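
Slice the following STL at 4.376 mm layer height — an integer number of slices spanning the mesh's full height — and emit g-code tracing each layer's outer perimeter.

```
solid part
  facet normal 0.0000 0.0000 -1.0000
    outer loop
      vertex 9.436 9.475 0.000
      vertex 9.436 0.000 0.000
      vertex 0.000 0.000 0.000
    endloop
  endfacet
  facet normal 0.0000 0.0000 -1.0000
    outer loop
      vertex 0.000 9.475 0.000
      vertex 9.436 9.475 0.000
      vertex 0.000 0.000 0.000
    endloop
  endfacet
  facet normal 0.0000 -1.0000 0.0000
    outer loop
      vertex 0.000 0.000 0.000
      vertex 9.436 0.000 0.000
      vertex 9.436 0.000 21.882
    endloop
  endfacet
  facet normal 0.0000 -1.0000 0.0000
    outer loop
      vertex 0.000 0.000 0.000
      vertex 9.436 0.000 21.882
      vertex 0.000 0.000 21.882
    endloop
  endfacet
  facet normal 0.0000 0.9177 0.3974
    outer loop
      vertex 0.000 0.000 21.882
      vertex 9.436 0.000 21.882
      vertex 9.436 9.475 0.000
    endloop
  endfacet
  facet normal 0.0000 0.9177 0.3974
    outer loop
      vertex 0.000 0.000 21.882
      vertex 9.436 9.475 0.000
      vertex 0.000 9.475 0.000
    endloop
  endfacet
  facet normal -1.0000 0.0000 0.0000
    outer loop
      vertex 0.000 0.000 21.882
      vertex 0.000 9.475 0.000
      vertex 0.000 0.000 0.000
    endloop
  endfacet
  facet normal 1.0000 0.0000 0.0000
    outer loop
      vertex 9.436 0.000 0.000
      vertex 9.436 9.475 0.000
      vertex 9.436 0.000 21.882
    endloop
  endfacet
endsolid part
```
; perimeter-only toolpath
G21 ; units = mm
G90 ; absolute positioning
G28 ; home
; layer 1
G0 Z4.376
G0 X0.000 Y0.000
G1 X9.436 Y0.000
G1 X9.436 Y7.580
G1 X0.000 Y7.580
G1 X0.000 Y0.000
; layer 2
G0 Z8.753
G0 X0.000 Y0.000
G1 X9.436 Y0.000
G1 X9.436 Y5.685
G1 X0.000 Y5.685
G1 X0.000 Y0.000
; layer 3
G0 Z13.129
G0 X0.000 Y0.000
G1 X9.436 Y0.000
G1 X9.436 Y3.790
G1 X0.000 Y3.790
G1 X0.000 Y0.000
; layer 4
G0 Z17.506
G0 X0.000 Y0.000
G1 X9.436 Y0.000
G1 X9.436 Y1.895
G1 X0.000 Y1.895
G1 X0.000 Y0.000
M2 ; end

The solid is a wedge (ramp): 9.44 × 9.47 mm base, rising to 21.9 mm along the y=0 edge and sloping linearly to z=0 at y=9.47. Slicing at Δz = 4.376 mm — 5 equal slices spanning the solid's height, so layer i sits at z = i·h/5 — gives 4 non-empty perimeters. Each is a 4-segment closed polygon; G0 lifts to the layer z and rapids to the start vertex, then G1 traces the edges. The cross-section shrinks linearly with z (the slice at the apex is degenerate and omitted).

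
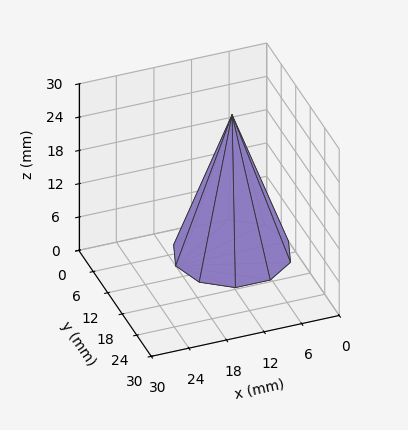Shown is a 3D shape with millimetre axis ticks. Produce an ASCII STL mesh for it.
Reading the render: the shape is a regular 10-sided pyramid, base circumscribed radius ≈ 9 mm, apex at z ≈ 25 mm (dimensions read to the nearest mm from the axis ticks). For the STL, each face is triangulated and given an outward normal.

solid part
  facet normal 0.0000 0.0000 -1.0000
    outer loop
      vertex 11.78 17.56 0.00
      vertex 16.28 14.29 0.00
      vertex 18.00 9.00 0.00
    endloop
  endfacet
  facet normal 0.0000 0.0000 -1.0000
    outer loop
      vertex 6.22 17.56 0.00
      vertex 11.78 17.56 0.00
      vertex 18.00 9.00 0.00
    endloop
  endfacet
  facet normal 0.0000 0.0000 -1.0000
    outer loop
      vertex 1.72 14.29 0.00
      vertex 6.22 17.56 0.00
      vertex 18.00 9.00 0.00
    endloop
  endfacet
  facet normal 0.0000 0.0000 -1.0000
    outer loop
      vertex 0.00 9.00 0.00
      vertex 1.72 14.29 0.00
      vertex 18.00 9.00 0.00
    endloop
  endfacet
  facet normal 0.0000 0.0000 -1.0000
    outer loop
      vertex 1.72 3.71 0.00
      vertex 0.00 9.00 0.00
      vertex 18.00 9.00 0.00
    endloop
  endfacet
  facet normal 0.0000 0.0000 -1.0000
    outer loop
      vertex 6.22 0.44 0.00
      vertex 1.72 3.71 0.00
      vertex 18.00 9.00 0.00
    endloop
  endfacet
  facet normal 0.0000 0.0000 -1.0000
    outer loop
      vertex 11.78 0.44 0.00
      vertex 6.22 0.44 0.00
      vertex 18.00 9.00 0.00
    endloop
  endfacet
  facet normal 0.0000 0.0000 -1.0000
    outer loop
      vertex 16.28 3.71 0.00
      vertex 11.78 0.44 0.00
      vertex 18.00 9.00 0.00
    endloop
  endfacet
  facet normal 0.8997 0.2925 0.3239
    outer loop
      vertex 18.00 9.00 0.00
      vertex 16.28 14.29 0.00
      vertex 9.00 9.00 25.00
    endloop
  endfacet
  facet normal 0.5562 0.7654 0.3239
    outer loop
      vertex 16.28 14.29 0.00
      vertex 11.78 17.56 0.00
      vertex 9.00 9.00 25.00
    endloop
  endfacet
  facet normal 0.0000 0.9461 0.3239
    outer loop
      vertex 11.78 17.56 0.00
      vertex 6.22 17.56 0.00
      vertex 9.00 9.00 25.00
    endloop
  endfacet
  facet normal -0.5562 0.7654 0.3239
    outer loop
      vertex 6.22 17.56 0.00
      vertex 1.72 14.29 0.00
      vertex 9.00 9.00 25.00
    endloop
  endfacet
  facet normal -0.8997 0.2925 0.3239
    outer loop
      vertex 1.72 14.29 0.00
      vertex 0.00 9.00 0.00
      vertex 9.00 9.00 25.00
    endloop
  endfacet
  facet normal -0.8997 -0.2925 0.3239
    outer loop
      vertex 0.00 9.00 0.00
      vertex 1.72 3.71 0.00
      vertex 9.00 9.00 25.00
    endloop
  endfacet
  facet normal -0.5562 -0.7654 0.3239
    outer loop
      vertex 1.72 3.71 0.00
      vertex 6.22 0.44 0.00
      vertex 9.00 9.00 25.00
    endloop
  endfacet
  facet normal 0.0000 -0.9461 0.3239
    outer loop
      vertex 6.22 0.44 0.00
      vertex 11.78 0.44 0.00
      vertex 9.00 9.00 25.00
    endloop
  endfacet
  facet normal 0.5562 -0.7654 0.3239
    outer loop
      vertex 11.78 0.44 0.00
      vertex 16.28 3.71 0.00
      vertex 9.00 9.00 25.00
    endloop
  endfacet
  facet normal 0.8997 -0.2925 0.3239
    outer loop
      vertex 16.28 3.71 0.00
      vertex 18.00 9.00 0.00
      vertex 9.00 9.00 25.00
    endloop
  endfacet
endsolid part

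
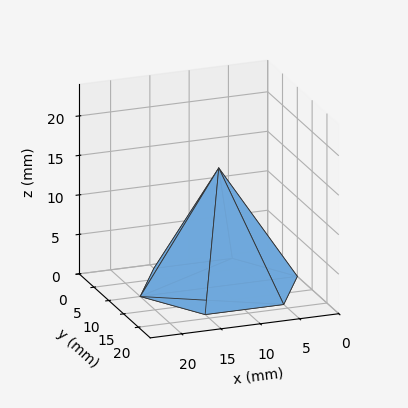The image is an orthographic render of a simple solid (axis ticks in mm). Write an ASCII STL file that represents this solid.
Reading the render: the shape is a regular 6-sided pyramid, base circumscribed radius ≈ 10 mm, apex at z ≈ 15 mm (dimensions read to the nearest mm from the axis ticks). For the STL, each face is triangulated and given an outward normal.

solid part
  facet normal 0.0000 0.0000 -1.0000
    outer loop
      vertex 5.00 18.66 0.00
      vertex 15.00 18.66 0.00
      vertex 20.00 10.00 0.00
    endloop
  endfacet
  facet normal 0.0000 0.0000 -1.0000
    outer loop
      vertex 0.00 10.00 0.00
      vertex 5.00 18.66 0.00
      vertex 20.00 10.00 0.00
    endloop
  endfacet
  facet normal 0.0000 0.0000 -1.0000
    outer loop
      vertex 5.00 1.34 0.00
      vertex 0.00 10.00 0.00
      vertex 20.00 10.00 0.00
    endloop
  endfacet
  facet normal 0.0000 0.0000 -1.0000
    outer loop
      vertex 15.00 1.34 0.00
      vertex 5.00 1.34 0.00
      vertex 20.00 10.00 0.00
    endloop
  endfacet
  facet normal 0.7500 0.4330 0.5000
    outer loop
      vertex 20.00 10.00 0.00
      vertex 15.00 18.66 0.00
      vertex 10.00 10.00 15.00
    endloop
  endfacet
  facet normal 0.0000 0.8660 0.5000
    outer loop
      vertex 15.00 18.66 0.00
      vertex 5.00 18.66 0.00
      vertex 10.00 10.00 15.00
    endloop
  endfacet
  facet normal -0.7500 0.4330 0.5000
    outer loop
      vertex 5.00 18.66 0.00
      vertex 0.00 10.00 0.00
      vertex 10.00 10.00 15.00
    endloop
  endfacet
  facet normal -0.7500 -0.4330 0.5000
    outer loop
      vertex 0.00 10.00 0.00
      vertex 5.00 1.34 0.00
      vertex 10.00 10.00 15.00
    endloop
  endfacet
  facet normal 0.0000 -0.8660 0.5000
    outer loop
      vertex 5.00 1.34 0.00
      vertex 15.00 1.34 0.00
      vertex 10.00 10.00 15.00
    endloop
  endfacet
  facet normal 0.7500 -0.4330 0.5000
    outer loop
      vertex 15.00 1.34 0.00
      vertex 20.00 10.00 0.00
      vertex 10.00 10.00 15.00
    endloop
  endfacet
endsolid part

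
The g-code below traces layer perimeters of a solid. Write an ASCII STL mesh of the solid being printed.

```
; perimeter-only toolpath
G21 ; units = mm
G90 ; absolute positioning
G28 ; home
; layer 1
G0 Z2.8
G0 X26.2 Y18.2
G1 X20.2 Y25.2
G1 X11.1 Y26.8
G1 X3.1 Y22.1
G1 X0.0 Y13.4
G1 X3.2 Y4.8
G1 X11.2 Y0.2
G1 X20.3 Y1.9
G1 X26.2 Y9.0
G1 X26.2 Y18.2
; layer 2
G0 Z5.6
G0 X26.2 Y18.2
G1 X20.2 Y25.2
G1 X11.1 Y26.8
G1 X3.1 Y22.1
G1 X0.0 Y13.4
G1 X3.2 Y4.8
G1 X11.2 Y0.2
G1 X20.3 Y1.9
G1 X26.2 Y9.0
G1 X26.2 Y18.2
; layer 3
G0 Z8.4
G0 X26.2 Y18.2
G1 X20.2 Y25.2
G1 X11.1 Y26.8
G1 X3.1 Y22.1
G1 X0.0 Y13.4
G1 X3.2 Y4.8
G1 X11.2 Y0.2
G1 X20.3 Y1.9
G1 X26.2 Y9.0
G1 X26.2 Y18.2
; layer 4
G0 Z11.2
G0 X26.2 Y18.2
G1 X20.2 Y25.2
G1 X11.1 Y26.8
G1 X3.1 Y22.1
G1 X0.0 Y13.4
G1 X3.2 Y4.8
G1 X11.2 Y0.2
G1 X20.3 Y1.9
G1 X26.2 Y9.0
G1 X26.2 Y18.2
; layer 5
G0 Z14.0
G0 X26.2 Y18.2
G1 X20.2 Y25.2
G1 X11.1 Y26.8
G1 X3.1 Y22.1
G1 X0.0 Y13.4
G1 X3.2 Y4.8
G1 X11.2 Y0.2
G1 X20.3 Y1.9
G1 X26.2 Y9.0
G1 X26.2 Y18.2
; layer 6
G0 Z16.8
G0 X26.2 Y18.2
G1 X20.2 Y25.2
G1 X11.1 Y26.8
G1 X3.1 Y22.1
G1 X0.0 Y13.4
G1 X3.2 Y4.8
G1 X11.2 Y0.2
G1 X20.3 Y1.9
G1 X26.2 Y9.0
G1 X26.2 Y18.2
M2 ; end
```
solid part
  facet normal 0.0000 0.0000 -1.0000
    outer loop
      vertex 11.1 26.8 0.0
      vertex 20.2 25.2 0.0
      vertex 26.2 18.2 0.0
    endloop
  endfacet
  facet normal 0.0000 0.0000 -1.0000
    outer loop
      vertex 3.1 22.1 0.0
      vertex 11.1 26.8 0.0
      vertex 26.2 18.2 0.0
    endloop
  endfacet
  facet normal 0.0000 0.0000 -1.0000
    outer loop
      vertex 0.0 13.4 0.0
      vertex 3.1 22.1 0.0
      vertex 26.2 18.2 0.0
    endloop
  endfacet
  facet normal 0.0000 0.0000 -1.0000
    outer loop
      vertex 3.2 4.8 0.0
      vertex 0.0 13.4 0.0
      vertex 26.2 18.2 0.0
    endloop
  endfacet
  facet normal 0.0000 0.0000 -1.0000
    outer loop
      vertex 11.2 0.2 0.0
      vertex 3.2 4.8 0.0
      vertex 26.2 18.2 0.0
    endloop
  endfacet
  facet normal 0.0000 0.0000 -1.0000
    outer loop
      vertex 20.3 1.9 0.0
      vertex 11.2 0.2 0.0
      vertex 26.2 18.2 0.0
    endloop
  endfacet
  facet normal 0.0000 0.0000 -1.0000
    outer loop
      vertex 26.2 9.0 0.0
      vertex 20.3 1.9 0.0
      vertex 26.2 18.2 0.0
    endloop
  endfacet
  facet normal 0.0000 0.0000 1.0000
    outer loop
      vertex 26.2 18.2 16.8
      vertex 20.2 25.2 16.8
      vertex 11.1 26.8 16.8
    endloop
  endfacet
  facet normal 0.0000 0.0000 1.0000
    outer loop
      vertex 26.2 18.2 16.8
      vertex 11.1 26.8 16.8
      vertex 3.1 22.1 16.8
    endloop
  endfacet
  facet normal 0.0000 0.0000 1.0000
    outer loop
      vertex 26.2 18.2 16.8
      vertex 3.1 22.1 16.8
      vertex 0.0 13.4 16.8
    endloop
  endfacet
  facet normal 0.0000 0.0000 1.0000
    outer loop
      vertex 26.2 18.2 16.8
      vertex 0.0 13.4 16.8
      vertex 3.2 4.8 16.8
    endloop
  endfacet
  facet normal 0.0000 0.0000 1.0000
    outer loop
      vertex 26.2 18.2 16.8
      vertex 3.2 4.8 16.8
      vertex 11.2 0.2 16.8
    endloop
  endfacet
  facet normal 0.0000 0.0000 1.0000
    outer loop
      vertex 26.2 18.2 16.8
      vertex 11.2 0.2 16.8
      vertex 20.3 1.9 16.8
    endloop
  endfacet
  facet normal 0.0000 0.0000 1.0000
    outer loop
      vertex 26.2 18.2 16.8
      vertex 20.3 1.9 16.8
      vertex 26.2 9.0 16.8
    endloop
  endfacet
  facet normal 0.7593 0.6508 0.0000
    outer loop
      vertex 26.2 18.2 0.0
      vertex 20.2 25.2 0.0
      vertex 20.2 25.2 16.8
    endloop
  endfacet
  facet normal 0.7593 0.6508 0.0000
    outer loop
      vertex 26.2 18.2 0.0
      vertex 20.2 25.2 16.8
      vertex 26.2 18.2 16.8
    endloop
  endfacet
  facet normal 0.1732 0.9849 0.0000
    outer loop
      vertex 20.2 25.2 0.0
      vertex 11.1 26.8 0.0
      vertex 11.1 26.8 16.8
    endloop
  endfacet
  facet normal 0.1732 0.9849 0.0000
    outer loop
      vertex 20.2 25.2 0.0
      vertex 11.1 26.8 16.8
      vertex 20.2 25.2 16.8
    endloop
  endfacet
  facet normal -0.5065 0.8622 0.0000
    outer loop
      vertex 11.1 26.8 0.0
      vertex 3.1 22.1 0.0
      vertex 3.1 22.1 16.8
    endloop
  endfacet
  facet normal -0.5065 0.8622 0.0000
    outer loop
      vertex 11.1 26.8 0.0
      vertex 3.1 22.1 16.8
      vertex 11.1 26.8 16.8
    endloop
  endfacet
  facet normal -0.9420 0.3357 0.0000
    outer loop
      vertex 3.1 22.1 0.0
      vertex 0.0 13.4 0.0
      vertex 0.0 13.4 16.8
    endloop
  endfacet
  facet normal -0.9420 0.3357 0.0000
    outer loop
      vertex 3.1 22.1 0.0
      vertex 0.0 13.4 16.8
      vertex 3.1 22.1 16.8
    endloop
  endfacet
  facet normal -0.9372 -0.3487 0.0000
    outer loop
      vertex 0.0 13.4 0.0
      vertex 3.2 4.8 0.0
      vertex 3.2 4.8 16.8
    endloop
  endfacet
  facet normal -0.9372 -0.3487 0.0000
    outer loop
      vertex 0.0 13.4 0.0
      vertex 3.2 4.8 16.8
      vertex 0.0 13.4 16.8
    endloop
  endfacet
  facet normal -0.4985 -0.8669 0.0000
    outer loop
      vertex 3.2 4.8 0.0
      vertex 11.2 0.2 0.0
      vertex 11.2 0.2 16.8
    endloop
  endfacet
  facet normal -0.4985 -0.8669 0.0000
    outer loop
      vertex 3.2 4.8 0.0
      vertex 11.2 0.2 16.8
      vertex 3.2 4.8 16.8
    endloop
  endfacet
  facet normal 0.1836 -0.9830 0.0000
    outer loop
      vertex 11.2 0.2 0.0
      vertex 20.3 1.9 0.0
      vertex 20.3 1.9 16.8
    endloop
  endfacet
  facet normal 0.1836 -0.9830 0.0000
    outer loop
      vertex 11.2 0.2 0.0
      vertex 20.3 1.9 16.8
      vertex 11.2 0.2 16.8
    endloop
  endfacet
  facet normal 0.7691 -0.6391 0.0000
    outer loop
      vertex 20.3 1.9 0.0
      vertex 26.2 9.0 0.0
      vertex 26.2 9.0 16.8
    endloop
  endfacet
  facet normal 0.7691 -0.6391 0.0000
    outer loop
      vertex 20.3 1.9 0.0
      vertex 26.2 9.0 16.8
      vertex 20.3 1.9 16.8
    endloop
  endfacet
  facet normal 1.0000 0.0000 0.0000
    outer loop
      vertex 26.2 9.0 0.0
      vertex 26.2 18.2 0.0
      vertex 26.2 18.2 16.8
    endloop
  endfacet
  facet normal 1.0000 0.0000 0.0000
    outer loop
      vertex 26.2 9.0 0.0
      vertex 26.2 18.2 16.8
      vertex 26.2 9.0 16.8
    endloop
  endfacet
endsolid part

The G0 Z moves step by Δz≈2.8 mm. Every layer's G1 loop is the same polygon, so the solid is a straight extrusion of it from z=0 to z≈16.8. Closing with flat bottom and top caps and triangulating gives 32 facets — a regular 9-sided prism (a cylinder approximated with 9 flat sides), circumscribed radius ≈ 13.5 mm, height ≈ 16.8 mm.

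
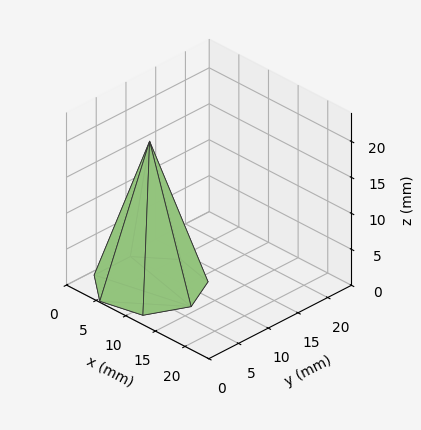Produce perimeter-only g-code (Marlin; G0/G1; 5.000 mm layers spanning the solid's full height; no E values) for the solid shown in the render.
Reading the render: the shape is a regular 7-sided pyramid, base circumscribed radius ≈ 7 mm, apex at z ≈ 20 mm (dimensions read to the nearest mm from the axis ticks). For the g-code, the solid's height is divided into equal slices at the stated Δz and each level perimeter traced with G1 moves after a G0 lift.

; perimeter-only toolpath
G21 ; units = mm
G90 ; absolute positioning
G28 ; home
; layer 1
G0 Z5.000
G0 X12.250 Y7.000
G1 X10.273 Y11.105
G1 X5.832 Y12.118
G1 X2.270 Y9.278
G1 X2.270 Y4.722
G1 X5.832 Y1.882
G1 X10.273 Y2.895
G1 X12.250 Y7.000
; layer 2
G0 Z10.000
G0 X10.500 Y7.000
G1 X9.182 Y9.736
G1 X6.221 Y10.412
G1 X3.846 Y8.518
G1 X3.846 Y5.482
G1 X6.221 Y3.588
G1 X9.182 Y4.263
G1 X10.500 Y7.000
; layer 3
G0 Z15.000
G0 X8.750 Y7.000
G1 X8.091 Y8.368
G1 X6.611 Y8.706
G1 X5.423 Y7.759
G1 X5.423 Y6.241
G1 X6.611 Y5.294
G1 X8.091 Y5.632
G1 X8.750 Y7.000
M2 ; end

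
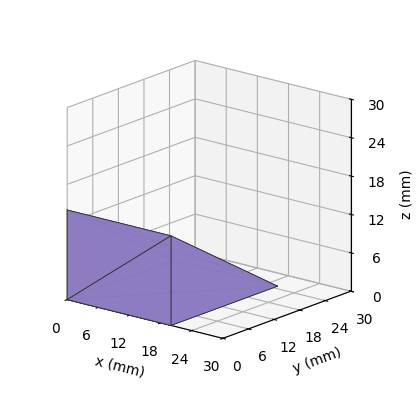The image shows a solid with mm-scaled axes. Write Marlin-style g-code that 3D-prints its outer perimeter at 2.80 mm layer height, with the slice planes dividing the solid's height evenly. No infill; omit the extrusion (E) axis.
Reading the render: the shape is a wedge (ramp): 20 × 25 mm base, rising to 14 mm along the y=0 edge and sloping linearly to z=0 at y=25 (dimensions read to the nearest mm from the axis ticks). For the g-code, the solid's height is divided into equal slices at the stated Δz and each level perimeter traced with G1 moves after a G0 lift.

; perimeter-only toolpath
G21 ; units = mm
G90 ; absolute positioning
G28 ; home
; layer 1
G0 Z2.80
G0 X0.00 Y0.00
G1 X20.00 Y0.00
G1 X20.00 Y20.00
G1 X0.00 Y20.00
G1 X0.00 Y0.00
; layer 2
G0 Z5.60
G0 X0.00 Y0.00
G1 X20.00 Y0.00
G1 X20.00 Y15.00
G1 X0.00 Y15.00
G1 X0.00 Y0.00
; layer 3
G0 Z8.40
G0 X0.00 Y0.00
G1 X20.00 Y0.00
G1 X20.00 Y10.00
G1 X0.00 Y10.00
G1 X0.00 Y0.00
; layer 4
G0 Z11.20
G0 X0.00 Y0.00
G1 X20.00 Y0.00
G1 X20.00 Y5.00
G1 X0.00 Y5.00
G1 X0.00 Y0.00
M2 ; end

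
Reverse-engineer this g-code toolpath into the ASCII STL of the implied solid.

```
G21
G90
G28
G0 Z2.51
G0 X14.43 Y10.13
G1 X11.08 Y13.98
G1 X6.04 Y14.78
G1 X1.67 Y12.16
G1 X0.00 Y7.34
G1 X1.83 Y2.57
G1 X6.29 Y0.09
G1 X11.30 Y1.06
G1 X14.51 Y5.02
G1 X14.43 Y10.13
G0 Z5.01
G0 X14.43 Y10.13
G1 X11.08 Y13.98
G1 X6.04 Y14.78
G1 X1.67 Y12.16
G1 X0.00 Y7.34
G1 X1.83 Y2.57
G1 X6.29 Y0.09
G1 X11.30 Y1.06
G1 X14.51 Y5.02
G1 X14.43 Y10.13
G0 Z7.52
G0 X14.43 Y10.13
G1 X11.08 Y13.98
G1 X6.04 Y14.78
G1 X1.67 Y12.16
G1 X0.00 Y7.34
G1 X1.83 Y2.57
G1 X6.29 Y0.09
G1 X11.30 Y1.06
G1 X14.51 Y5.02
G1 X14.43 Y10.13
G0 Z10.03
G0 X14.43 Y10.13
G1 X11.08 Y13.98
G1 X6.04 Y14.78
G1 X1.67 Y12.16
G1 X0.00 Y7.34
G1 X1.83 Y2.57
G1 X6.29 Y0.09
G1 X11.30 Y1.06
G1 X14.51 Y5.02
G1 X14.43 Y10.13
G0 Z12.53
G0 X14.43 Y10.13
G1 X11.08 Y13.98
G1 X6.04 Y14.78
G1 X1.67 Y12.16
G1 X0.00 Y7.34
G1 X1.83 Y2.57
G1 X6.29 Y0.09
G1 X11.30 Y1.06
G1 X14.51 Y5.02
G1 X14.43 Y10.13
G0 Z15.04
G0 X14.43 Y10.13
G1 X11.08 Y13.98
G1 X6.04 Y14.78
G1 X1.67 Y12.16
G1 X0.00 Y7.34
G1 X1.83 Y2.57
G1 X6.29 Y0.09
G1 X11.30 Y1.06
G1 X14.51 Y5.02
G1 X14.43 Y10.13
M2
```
solid part
  facet normal 0.0000 0.0000 -1.0000
    outer loop
      vertex 6.04 14.78 0.00
      vertex 11.08 13.98 0.00
      vertex 14.43 10.13 0.00
    endloop
  endfacet
  facet normal 0.0000 0.0000 -1.0000
    outer loop
      vertex 1.67 12.16 0.00
      vertex 6.04 14.78 0.00
      vertex 14.43 10.13 0.00
    endloop
  endfacet
  facet normal 0.0000 0.0000 -1.0000
    outer loop
      vertex 0.00 7.34 0.00
      vertex 1.67 12.16 0.00
      vertex 14.43 10.13 0.00
    endloop
  endfacet
  facet normal 0.0000 0.0000 -1.0000
    outer loop
      vertex 1.83 2.57 0.00
      vertex 0.00 7.34 0.00
      vertex 14.43 10.13 0.00
    endloop
  endfacet
  facet normal 0.0000 0.0000 -1.0000
    outer loop
      vertex 6.29 0.09 0.00
      vertex 1.83 2.57 0.00
      vertex 14.43 10.13 0.00
    endloop
  endfacet
  facet normal 0.0000 0.0000 -1.0000
    outer loop
      vertex 11.30 1.06 0.00
      vertex 6.29 0.09 0.00
      vertex 14.43 10.13 0.00
    endloop
  endfacet
  facet normal 0.0000 0.0000 -1.0000
    outer loop
      vertex 14.51 5.02 0.00
      vertex 11.30 1.06 0.00
      vertex 14.43 10.13 0.00
    endloop
  endfacet
  facet normal 0.0000 0.0000 1.0000
    outer loop
      vertex 14.43 10.13 15.04
      vertex 11.08 13.98 15.04
      vertex 6.04 14.78 15.04
    endloop
  endfacet
  facet normal 0.0000 0.0000 1.0000
    outer loop
      vertex 14.43 10.13 15.04
      vertex 6.04 14.78 15.04
      vertex 1.67 12.16 15.04
    endloop
  endfacet
  facet normal 0.0000 0.0000 1.0000
    outer loop
      vertex 14.43 10.13 15.04
      vertex 1.67 12.16 15.04
      vertex 0.00 7.34 15.04
    endloop
  endfacet
  facet normal 0.0000 0.0000 1.0000
    outer loop
      vertex 14.43 10.13 15.04
      vertex 0.00 7.34 15.04
      vertex 1.83 2.57 15.04
    endloop
  endfacet
  facet normal 0.0000 0.0000 1.0000
    outer loop
      vertex 14.43 10.13 15.04
      vertex 1.83 2.57 15.04
      vertex 6.29 0.09 15.04
    endloop
  endfacet
  facet normal 0.0000 0.0000 1.0000
    outer loop
      vertex 14.43 10.13 15.04
      vertex 6.29 0.09 15.04
      vertex 11.30 1.06 15.04
    endloop
  endfacet
  facet normal 0.0000 0.0000 1.0000
    outer loop
      vertex 14.43 10.13 15.04
      vertex 11.30 1.06 15.04
      vertex 14.51 5.02 15.04
    endloop
  endfacet
  facet normal 0.7544 0.6564 0.0000
    outer loop
      vertex 14.43 10.13 0.00
      vertex 11.08 13.98 0.00
      vertex 11.08 13.98 15.04
    endloop
  endfacet
  facet normal 0.7544 0.6564 0.0000
    outer loop
      vertex 14.43 10.13 0.00
      vertex 11.08 13.98 15.04
      vertex 14.43 10.13 15.04
    endloop
  endfacet
  facet normal 0.1568 0.9876 0.0000
    outer loop
      vertex 11.08 13.98 0.00
      vertex 6.04 14.78 0.00
      vertex 6.04 14.78 15.04
    endloop
  endfacet
  facet normal 0.1568 0.9876 0.0000
    outer loop
      vertex 11.08 13.98 0.00
      vertex 6.04 14.78 15.04
      vertex 11.08 13.98 15.04
    endloop
  endfacet
  facet normal -0.5142 0.8577 0.0000
    outer loop
      vertex 6.04 14.78 0.00
      vertex 1.67 12.16 0.00
      vertex 1.67 12.16 15.04
    endloop
  endfacet
  facet normal -0.5142 0.8577 0.0000
    outer loop
      vertex 6.04 14.78 0.00
      vertex 1.67 12.16 15.04
      vertex 6.04 14.78 15.04
    endloop
  endfacet
  facet normal -0.9449 0.3274 0.0000
    outer loop
      vertex 1.67 12.16 0.00
      vertex 0.00 7.34 0.00
      vertex 0.00 7.34 15.04
    endloop
  endfacet
  facet normal -0.9449 0.3274 0.0000
    outer loop
      vertex 1.67 12.16 0.00
      vertex 0.00 7.34 15.04
      vertex 1.67 12.16 15.04
    endloop
  endfacet
  facet normal -0.9336 -0.3582 0.0000
    outer loop
      vertex 0.00 7.34 0.00
      vertex 1.83 2.57 0.00
      vertex 1.83 2.57 15.04
    endloop
  endfacet
  facet normal -0.9336 -0.3582 0.0000
    outer loop
      vertex 0.00 7.34 0.00
      vertex 1.83 2.57 15.04
      vertex 0.00 7.34 15.04
    endloop
  endfacet
  facet normal -0.4860 -0.8740 0.0000
    outer loop
      vertex 1.83 2.57 0.00
      vertex 6.29 0.09 0.00
      vertex 6.29 0.09 15.04
    endloop
  endfacet
  facet normal -0.4860 -0.8740 0.0000
    outer loop
      vertex 1.83 2.57 0.00
      vertex 6.29 0.09 15.04
      vertex 1.83 2.57 15.04
    endloop
  endfacet
  facet normal 0.1901 -0.9818 0.0000
    outer loop
      vertex 6.29 0.09 0.00
      vertex 11.30 1.06 0.00
      vertex 11.30 1.06 15.04
    endloop
  endfacet
  facet normal 0.1901 -0.9818 0.0000
    outer loop
      vertex 6.29 0.09 0.00
      vertex 11.30 1.06 15.04
      vertex 6.29 0.09 15.04
    endloop
  endfacet
  facet normal 0.7768 -0.6297 0.0000
    outer loop
      vertex 11.30 1.06 0.00
      vertex 14.51 5.02 0.00
      vertex 14.51 5.02 15.04
    endloop
  endfacet
  facet normal 0.7768 -0.6297 0.0000
    outer loop
      vertex 11.30 1.06 0.00
      vertex 14.51 5.02 15.04
      vertex 11.30 1.06 15.04
    endloop
  endfacet
  facet normal 0.9999 0.0157 0.0000
    outer loop
      vertex 14.51 5.02 0.00
      vertex 14.43 10.13 0.00
      vertex 14.43 10.13 15.04
    endloop
  endfacet
  facet normal 0.9999 0.0157 0.0000
    outer loop
      vertex 14.51 5.02 0.00
      vertex 14.43 10.13 15.04
      vertex 14.51 5.02 15.04
    endloop
  endfacet
endsolid part

The G0 Z moves step by Δz≈2.51 mm. Every layer's G1 loop is the same polygon, so the solid is a straight extrusion of it from z=0 to z≈15. Closing with flat bottom and top caps and triangulating gives 32 facets — a regular 9-sided prism (a cylinder approximated with 9 flat sides), circumscribed radius ≈ 7.46 mm, height ≈ 15 mm.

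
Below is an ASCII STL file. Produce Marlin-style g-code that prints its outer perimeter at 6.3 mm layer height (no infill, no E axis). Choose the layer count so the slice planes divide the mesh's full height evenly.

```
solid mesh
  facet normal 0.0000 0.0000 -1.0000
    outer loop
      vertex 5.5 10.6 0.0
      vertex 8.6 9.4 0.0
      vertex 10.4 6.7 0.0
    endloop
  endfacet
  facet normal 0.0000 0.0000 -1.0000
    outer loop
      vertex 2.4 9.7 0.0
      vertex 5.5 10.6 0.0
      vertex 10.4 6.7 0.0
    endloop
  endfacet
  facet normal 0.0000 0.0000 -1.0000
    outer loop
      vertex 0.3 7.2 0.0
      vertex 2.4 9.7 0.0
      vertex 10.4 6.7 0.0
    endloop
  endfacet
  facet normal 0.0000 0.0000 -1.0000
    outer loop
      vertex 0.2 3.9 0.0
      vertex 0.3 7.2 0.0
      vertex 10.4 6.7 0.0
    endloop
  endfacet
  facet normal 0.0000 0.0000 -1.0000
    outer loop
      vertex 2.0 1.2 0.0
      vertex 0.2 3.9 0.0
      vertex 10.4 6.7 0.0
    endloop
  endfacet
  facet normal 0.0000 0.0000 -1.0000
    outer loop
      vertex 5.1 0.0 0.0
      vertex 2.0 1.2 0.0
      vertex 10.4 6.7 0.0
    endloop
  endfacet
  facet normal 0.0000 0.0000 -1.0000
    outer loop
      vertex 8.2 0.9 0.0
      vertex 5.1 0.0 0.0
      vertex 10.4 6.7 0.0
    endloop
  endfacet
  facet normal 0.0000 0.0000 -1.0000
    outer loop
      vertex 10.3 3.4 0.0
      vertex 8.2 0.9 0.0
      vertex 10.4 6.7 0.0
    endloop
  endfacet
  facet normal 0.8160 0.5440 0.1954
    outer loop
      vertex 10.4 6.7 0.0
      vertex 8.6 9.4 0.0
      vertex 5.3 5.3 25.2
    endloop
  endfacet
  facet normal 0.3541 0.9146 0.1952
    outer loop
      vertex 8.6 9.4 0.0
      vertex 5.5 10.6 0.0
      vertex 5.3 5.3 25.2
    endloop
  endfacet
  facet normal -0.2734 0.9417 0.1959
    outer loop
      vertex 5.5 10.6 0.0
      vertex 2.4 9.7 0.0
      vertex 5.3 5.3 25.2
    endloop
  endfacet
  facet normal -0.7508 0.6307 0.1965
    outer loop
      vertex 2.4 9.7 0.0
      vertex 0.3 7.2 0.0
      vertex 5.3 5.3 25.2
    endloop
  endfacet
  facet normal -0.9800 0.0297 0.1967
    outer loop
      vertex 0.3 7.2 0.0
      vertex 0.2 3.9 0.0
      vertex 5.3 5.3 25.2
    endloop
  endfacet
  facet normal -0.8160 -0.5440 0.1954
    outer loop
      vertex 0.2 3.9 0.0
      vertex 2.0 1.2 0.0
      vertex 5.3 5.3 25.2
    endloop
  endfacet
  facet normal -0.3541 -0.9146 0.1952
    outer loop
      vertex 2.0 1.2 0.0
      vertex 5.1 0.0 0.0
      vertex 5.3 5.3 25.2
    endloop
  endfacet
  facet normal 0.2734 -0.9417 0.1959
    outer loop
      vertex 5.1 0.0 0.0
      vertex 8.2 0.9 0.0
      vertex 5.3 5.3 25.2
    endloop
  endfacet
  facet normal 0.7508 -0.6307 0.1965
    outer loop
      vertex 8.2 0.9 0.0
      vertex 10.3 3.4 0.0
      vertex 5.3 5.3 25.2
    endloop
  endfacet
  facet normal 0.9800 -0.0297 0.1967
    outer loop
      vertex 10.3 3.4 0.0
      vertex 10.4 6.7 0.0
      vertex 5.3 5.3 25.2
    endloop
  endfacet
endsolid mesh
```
; perimeter-only toolpath
G21 ; units = mm
G90 ; absolute positioning
G28 ; home
; layer 1
G0 Z6.3
G0 X9.1 Y6.4
G1 X7.8 Y8.4
G1 X5.5 Y9.3
G1 X3.1 Y8.6
G1 X1.5 Y6.7
G1 X1.5 Y4.2
G1 X2.8 Y2.2
G1 X5.1 Y1.3
G1 X7.5 Y2.0
G1 X9.1 Y3.9
G1 X9.1 Y6.4
; layer 2
G0 Z12.6
G0 X7.8 Y6.0
G1 X6.9 Y7.3
G1 X5.4 Y7.9
G1 X3.8 Y7.5
G1 X2.8 Y6.2
G1 X2.8 Y4.6
G1 X3.6 Y3.2
G1 X5.2 Y2.6
G1 X6.8 Y3.1
G1 X7.8 Y4.3
G1 X7.8 Y6.0
; layer 3
G0 Z18.9
G0 X6.6 Y5.6
G1 X6.1 Y6.3
G1 X5.3 Y6.6
G1 X4.6 Y6.4
G1 X4.0 Y5.8
G1 X4.0 Y4.9
G1 X4.5 Y4.3
G1 X5.2 Y4.0
G1 X6.0 Y4.2
G1 X6.5 Y4.8
G1 X6.6 Y5.6
M2 ; end

The solid is a regular 10-sided pyramid, base circumscribed radius ≈ 5.3 mm, apex at z ≈ 25.2 mm. Slicing at Δz = 6.3 mm — 4 equal slices spanning the solid's height, so layer i sits at z = i·h/4 — gives 3 non-empty perimeters. Each is a 10-segment closed polygon; G0 lifts to the layer z and rapids to the start vertex, then G1 traces the edges. The cross-section shrinks linearly with z (the slice at the apex is degenerate and omitted).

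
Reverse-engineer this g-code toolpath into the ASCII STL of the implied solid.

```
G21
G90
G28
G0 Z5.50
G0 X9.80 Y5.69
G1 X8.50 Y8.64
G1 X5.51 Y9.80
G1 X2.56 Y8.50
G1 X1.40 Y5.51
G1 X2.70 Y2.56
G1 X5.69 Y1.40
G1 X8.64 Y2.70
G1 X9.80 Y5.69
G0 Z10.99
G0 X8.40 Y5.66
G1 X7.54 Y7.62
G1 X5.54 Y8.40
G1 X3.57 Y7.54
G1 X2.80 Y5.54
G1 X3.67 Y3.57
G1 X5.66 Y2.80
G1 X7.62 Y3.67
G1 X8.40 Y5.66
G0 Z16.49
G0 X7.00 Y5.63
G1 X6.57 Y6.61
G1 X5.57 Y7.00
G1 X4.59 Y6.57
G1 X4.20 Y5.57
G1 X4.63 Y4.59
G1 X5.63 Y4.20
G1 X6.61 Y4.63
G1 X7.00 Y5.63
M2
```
solid part
  facet normal 0.0000 0.0000 -1.0000
    outer loop
      vertex 5.48 11.20 0.00
      vertex 9.47 9.65 0.00
      vertex 11.20 5.72 0.00
    endloop
  endfacet
  facet normal 0.0000 0.0000 -1.0000
    outer loop
      vertex 1.55 9.47 0.00
      vertex 5.48 11.20 0.00
      vertex 11.20 5.72 0.00
    endloop
  endfacet
  facet normal 0.0000 0.0000 -1.0000
    outer loop
      vertex 0.00 5.48 0.00
      vertex 1.55 9.47 0.00
      vertex 11.20 5.72 0.00
    endloop
  endfacet
  facet normal 0.0000 0.0000 -1.0000
    outer loop
      vertex 1.73 1.55 0.00
      vertex 0.00 5.48 0.00
      vertex 11.20 5.72 0.00
    endloop
  endfacet
  facet normal 0.0000 0.0000 -1.0000
    outer loop
      vertex 5.72 0.00 0.00
      vertex 1.73 1.55 0.00
      vertex 11.20 5.72 0.00
    endloop
  endfacet
  facet normal 0.0000 0.0000 -1.0000
    outer loop
      vertex 9.65 1.73 0.00
      vertex 5.72 0.00 0.00
      vertex 11.20 5.72 0.00
    endloop
  endfacet
  facet normal 0.8909 0.3922 0.2290
    outer loop
      vertex 11.20 5.72 0.00
      vertex 9.47 9.65 0.00
      vertex 5.60 5.60 21.99
    endloop
  endfacet
  facet normal 0.3525 0.9073 0.2291
    outer loop
      vertex 9.47 9.65 0.00
      vertex 5.48 11.20 0.00
      vertex 5.60 5.60 21.99
    endloop
  endfacet
  facet normal -0.3922 0.8909 0.2290
    outer loop
      vertex 5.48 11.20 0.00
      vertex 1.55 9.47 0.00
      vertex 5.60 5.60 21.99
    endloop
  endfacet
  facet normal -0.9073 0.3525 0.2291
    outer loop
      vertex 1.55 9.47 0.00
      vertex 0.00 5.48 0.00
      vertex 5.60 5.60 21.99
    endloop
  endfacet
  facet normal -0.8909 -0.3922 0.2290
    outer loop
      vertex 0.00 5.48 0.00
      vertex 1.73 1.55 0.00
      vertex 5.60 5.60 21.99
    endloop
  endfacet
  facet normal -0.3525 -0.9073 0.2291
    outer loop
      vertex 1.73 1.55 0.00
      vertex 5.72 0.00 0.00
      vertex 5.60 5.60 21.99
    endloop
  endfacet
  facet normal 0.3922 -0.8909 0.2290
    outer loop
      vertex 5.72 0.00 0.00
      vertex 9.65 1.73 0.00
      vertex 5.60 5.60 21.99
    endloop
  endfacet
  facet normal 0.9073 -0.3525 0.2291
    outer loop
      vertex 9.65 1.73 0.00
      vertex 11.20 5.72 0.00
      vertex 5.60 5.60 21.99
    endloop
  endfacet
endsolid part

The G0 Z moves step by Δz≈5.50 mm. The G1 loops shrink linearly with z, so the solid tapers from its base footprint up to z≈22. Closing with a flat bottom cap and the tapered top and triangulating gives 14 facets — a regular 8-sided pyramid, base circumscribed radius ≈ 5.6 mm, apex at z ≈ 22 mm.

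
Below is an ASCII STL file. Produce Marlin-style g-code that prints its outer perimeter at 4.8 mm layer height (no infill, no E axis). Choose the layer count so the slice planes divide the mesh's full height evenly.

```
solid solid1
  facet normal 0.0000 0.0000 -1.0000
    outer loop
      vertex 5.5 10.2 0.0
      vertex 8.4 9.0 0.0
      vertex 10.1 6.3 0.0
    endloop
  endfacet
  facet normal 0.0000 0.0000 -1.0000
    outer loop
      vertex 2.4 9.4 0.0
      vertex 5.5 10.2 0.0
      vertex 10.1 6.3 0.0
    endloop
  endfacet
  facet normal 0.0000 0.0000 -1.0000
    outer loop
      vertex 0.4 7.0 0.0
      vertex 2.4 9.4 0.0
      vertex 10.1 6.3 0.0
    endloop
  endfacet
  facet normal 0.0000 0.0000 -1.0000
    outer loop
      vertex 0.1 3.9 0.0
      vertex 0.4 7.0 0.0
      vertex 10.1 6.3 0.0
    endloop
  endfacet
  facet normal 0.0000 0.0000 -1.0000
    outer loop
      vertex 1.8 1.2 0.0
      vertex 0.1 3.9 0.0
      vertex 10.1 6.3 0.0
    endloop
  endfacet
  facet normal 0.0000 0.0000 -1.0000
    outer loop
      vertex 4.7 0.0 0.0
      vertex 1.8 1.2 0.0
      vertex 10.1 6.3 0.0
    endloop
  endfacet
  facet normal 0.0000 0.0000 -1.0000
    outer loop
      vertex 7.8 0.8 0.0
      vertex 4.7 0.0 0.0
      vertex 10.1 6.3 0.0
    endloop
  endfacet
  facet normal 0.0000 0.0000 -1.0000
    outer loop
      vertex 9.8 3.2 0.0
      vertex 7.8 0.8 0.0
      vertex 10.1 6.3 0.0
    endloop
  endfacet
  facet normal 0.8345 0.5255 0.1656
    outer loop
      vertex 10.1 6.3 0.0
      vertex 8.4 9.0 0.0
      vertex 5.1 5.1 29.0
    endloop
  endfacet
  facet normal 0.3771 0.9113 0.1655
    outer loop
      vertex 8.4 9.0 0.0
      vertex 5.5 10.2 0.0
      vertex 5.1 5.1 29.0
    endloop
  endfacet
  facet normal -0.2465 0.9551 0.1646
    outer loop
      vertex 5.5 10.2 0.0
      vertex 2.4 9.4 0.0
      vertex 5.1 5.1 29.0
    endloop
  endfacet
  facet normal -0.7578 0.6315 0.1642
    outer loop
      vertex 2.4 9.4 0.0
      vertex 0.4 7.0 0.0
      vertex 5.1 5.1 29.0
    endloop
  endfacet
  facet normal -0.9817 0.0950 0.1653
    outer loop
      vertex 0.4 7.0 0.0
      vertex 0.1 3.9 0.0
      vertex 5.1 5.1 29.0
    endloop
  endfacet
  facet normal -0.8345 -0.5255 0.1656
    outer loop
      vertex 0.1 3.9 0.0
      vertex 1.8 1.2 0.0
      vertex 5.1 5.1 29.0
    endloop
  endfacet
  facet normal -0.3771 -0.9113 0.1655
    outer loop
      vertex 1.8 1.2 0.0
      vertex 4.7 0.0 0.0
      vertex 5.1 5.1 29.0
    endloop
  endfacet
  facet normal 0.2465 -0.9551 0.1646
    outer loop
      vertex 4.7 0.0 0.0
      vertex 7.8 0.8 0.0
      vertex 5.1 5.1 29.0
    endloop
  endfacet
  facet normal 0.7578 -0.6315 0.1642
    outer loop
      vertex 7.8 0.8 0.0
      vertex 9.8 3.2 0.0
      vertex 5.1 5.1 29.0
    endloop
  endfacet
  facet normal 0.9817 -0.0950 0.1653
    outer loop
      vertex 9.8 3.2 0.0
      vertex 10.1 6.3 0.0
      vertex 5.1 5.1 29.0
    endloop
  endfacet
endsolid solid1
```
; perimeter-only toolpath
G21 ; units = mm
G90 ; absolute positioning
G28 ; home
; layer 1
G0 Z4.8
G0 X9.3 Y6.1
G1 X7.9 Y8.3
G1 X5.4 Y9.3
G1 X2.8 Y8.7
G1 X1.2 Y6.7
G1 X0.9 Y4.1
G1 X2.3 Y1.8
G1 X4.8 Y0.8
G1 X7.3 Y1.5
G1 X9.0 Y3.5
G1 X9.3 Y6.1
; layer 2
G0 Z9.7
G0 X8.4 Y5.9
G1 X7.3 Y7.7
G1 X5.4 Y8.5
G1 X3.3 Y8.0
G1 X2.0 Y6.4
G1 X1.8 Y4.3
G1 X2.9 Y2.5
G1 X4.8 Y1.7
G1 X6.9 Y2.2
G1 X8.2 Y3.8
G1 X8.4 Y5.9
; layer 3
G0 Z14.5
G0 X7.6 Y5.7
G1 X6.8 Y7.0
G1 X5.3 Y7.6
G1 X3.8 Y7.2
G1 X2.8 Y6.0
G1 X2.6 Y4.5
G1 X3.4 Y3.1
G1 X4.9 Y2.5
G1 X6.4 Y2.9
G1 X7.5 Y4.2
G1 X7.6 Y5.7
; layer 4
G0 Z19.3
G0 X6.8 Y5.5
G1 X6.2 Y6.4
G1 X5.2 Y6.8
G1 X4.2 Y6.5
G1 X3.5 Y5.7
G1 X3.4 Y4.7
G1 X4.0 Y3.8
G1 X5.0 Y3.4
G1 X6.0 Y3.7
G1 X6.7 Y4.5
G1 X6.8 Y5.5
; layer 5
G0 Z24.2
G0 X5.9 Y5.3
G1 X5.6 Y5.8
G1 X5.2 Y5.9
G1 X4.6 Y5.8
G1 X4.3 Y5.4
G1 X4.3 Y4.9
G1 X4.5 Y4.4
G1 X5.0 Y4.2
G1 X5.5 Y4.4
G1 X5.9 Y4.8
G1 X5.9 Y5.3
M2 ; end

The solid is a regular 10-sided pyramid, base circumscribed radius ≈ 5.1 mm, apex at z ≈ 29 mm. Slicing at Δz = 4.8 mm — 6 equal slices spanning the solid's height, so layer i sits at z = i·h/6 — gives 5 non-empty perimeters. Each is a 10-segment closed polygon; G0 lifts to the layer z and rapids to the start vertex, then G1 traces the edges. The cross-section shrinks linearly with z (the slice at the apex is degenerate and omitted).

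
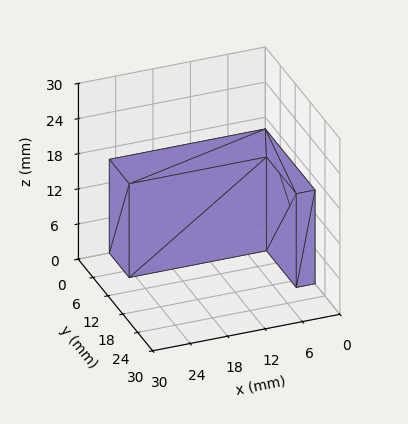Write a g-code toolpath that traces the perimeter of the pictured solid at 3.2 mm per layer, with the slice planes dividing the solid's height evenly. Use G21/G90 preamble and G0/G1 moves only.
Reading the render: the shape is an L-shaped prism: outer 25 × 20 mm, arm thicknesses ≈ 8 mm (horizontal) and 3 mm (vertical), extruded 16 mm in z (dimensions read to the nearest mm from the axis ticks). For the g-code, the solid's height is divided into equal slices at the stated Δz and each level perimeter traced with G1 moves after a G0 lift.

; perimeter-only toolpath
G21 ; units = mm
G90 ; absolute positioning
G28 ; home
; layer 1
G0 Z3.2
G0 X0.0 Y0.0
G1 X25.0 Y0.0
G1 X25.0 Y8.0
G1 X3.0 Y8.0
G1 X3.0 Y20.0
G1 X0.0 Y20.0
G1 X0.0 Y0.0
; layer 2
G0 Z6.4
G0 X0.0 Y0.0
G1 X25.0 Y0.0
G1 X25.0 Y8.0
G1 X3.0 Y8.0
G1 X3.0 Y20.0
G1 X0.0 Y20.0
G1 X0.0 Y0.0
; layer 3
G0 Z9.6
G0 X0.0 Y0.0
G1 X25.0 Y0.0
G1 X25.0 Y8.0
G1 X3.0 Y8.0
G1 X3.0 Y20.0
G1 X0.0 Y20.0
G1 X0.0 Y0.0
; layer 4
G0 Z12.8
G0 X0.0 Y0.0
G1 X25.0 Y0.0
G1 X25.0 Y8.0
G1 X3.0 Y8.0
G1 X3.0 Y20.0
G1 X0.0 Y20.0
G1 X0.0 Y0.0
; layer 5
G0 Z16.0
G0 X0.0 Y0.0
G1 X25.0 Y0.0
G1 X25.0 Y8.0
G1 X3.0 Y8.0
G1 X3.0 Y20.0
G1 X0.0 Y20.0
G1 X0.0 Y0.0
M2 ; end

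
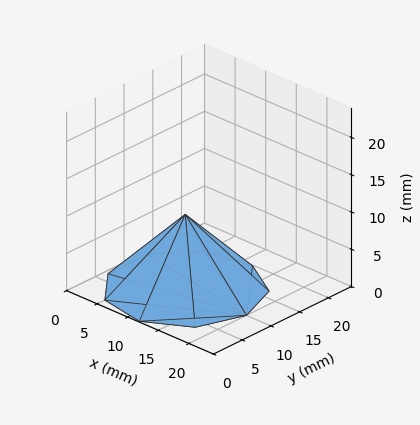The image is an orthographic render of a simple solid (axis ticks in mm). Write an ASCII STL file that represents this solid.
Reading the render: the shape is a regular 9-sided pyramid, base circumscribed radius ≈ 10 mm, apex at z ≈ 10 mm (dimensions read to the nearest mm from the axis ticks). For the STL, each face is triangulated and given an outward normal.

solid part
  facet normal 0.0000 0.0000 -1.0000
    outer loop
      vertex 11.74 19.85 0.00
      vertex 17.66 16.43 0.00
      vertex 20.00 10.00 0.00
    endloop
  endfacet
  facet normal 0.0000 0.0000 -1.0000
    outer loop
      vertex 5.00 18.66 0.00
      vertex 11.74 19.85 0.00
      vertex 20.00 10.00 0.00
    endloop
  endfacet
  facet normal 0.0000 0.0000 -1.0000
    outer loop
      vertex 0.60 13.42 0.00
      vertex 5.00 18.66 0.00
      vertex 20.00 10.00 0.00
    endloop
  endfacet
  facet normal 0.0000 0.0000 -1.0000
    outer loop
      vertex 0.60 6.58 0.00
      vertex 0.60 13.42 0.00
      vertex 20.00 10.00 0.00
    endloop
  endfacet
  facet normal 0.0000 0.0000 -1.0000
    outer loop
      vertex 5.00 1.34 0.00
      vertex 0.60 6.58 0.00
      vertex 20.00 10.00 0.00
    endloop
  endfacet
  facet normal 0.0000 0.0000 -1.0000
    outer loop
      vertex 11.74 0.15 0.00
      vertex 5.00 1.34 0.00
      vertex 20.00 10.00 0.00
    endloop
  endfacet
  facet normal 0.0000 0.0000 -1.0000
    outer loop
      vertex 17.66 3.57 0.00
      vertex 11.74 0.15 0.00
      vertex 20.00 10.00 0.00
    endloop
  endfacet
  facet normal 0.6848 0.2492 0.6848
    outer loop
      vertex 20.00 10.00 0.00
      vertex 17.66 16.43 0.00
      vertex 10.00 10.00 10.00
    endloop
  endfacet
  facet normal 0.3645 0.6309 0.6849
    outer loop
      vertex 17.66 16.43 0.00
      vertex 11.74 19.85 0.00
      vertex 10.00 10.00 10.00
    endloop
  endfacet
  facet normal -0.1267 0.7176 0.6848
    outer loop
      vertex 11.74 19.85 0.00
      vertex 5.00 18.66 0.00
      vertex 10.00 10.00 10.00
    endloop
  endfacet
  facet normal -0.5581 0.4686 0.6848
    outer loop
      vertex 5.00 18.66 0.00
      vertex 0.60 13.42 0.00
      vertex 10.00 10.00 10.00
    endloop
  endfacet
  facet normal -0.7286 0.0000 0.6849
    outer loop
      vertex 0.60 13.42 0.00
      vertex 0.60 6.58 0.00
      vertex 10.00 10.00 10.00
    endloop
  endfacet
  facet normal -0.5581 -0.4686 0.6848
    outer loop
      vertex 0.60 6.58 0.00
      vertex 5.00 1.34 0.00
      vertex 10.00 10.00 10.00
    endloop
  endfacet
  facet normal -0.1267 -0.7176 0.6848
    outer loop
      vertex 5.00 1.34 0.00
      vertex 11.74 0.15 0.00
      vertex 10.00 10.00 10.00
    endloop
  endfacet
  facet normal 0.3645 -0.6309 0.6849
    outer loop
      vertex 11.74 0.15 0.00
      vertex 17.66 3.57 0.00
      vertex 10.00 10.00 10.00
    endloop
  endfacet
  facet normal 0.6848 -0.2492 0.6848
    outer loop
      vertex 17.66 3.57 0.00
      vertex 20.00 10.00 0.00
      vertex 10.00 10.00 10.00
    endloop
  endfacet
endsolid part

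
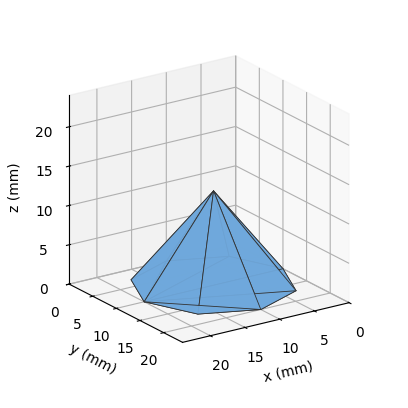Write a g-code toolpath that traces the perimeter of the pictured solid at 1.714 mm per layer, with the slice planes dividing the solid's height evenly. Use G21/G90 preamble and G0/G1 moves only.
Reading the render: the shape is a regular 8-sided pyramid, base circumscribed radius ≈ 10 mm, apex at z ≈ 12 mm (dimensions read to the nearest mm from the axis ticks). For the g-code, the solid's height is divided into equal slices at the stated Δz and each level perimeter traced with G1 moves after a G0 lift.

; perimeter-only toolpath
G21 ; units = mm
G90 ; absolute positioning
G28 ; home
; layer 1
G0 Z1.714
G0 X18.571 Y10.000
G1 X16.061 Y16.061
G1 X10.000 Y18.571
G1 X3.939 Y16.061
G1 X1.429 Y10.000
G1 X3.939 Y3.939
G1 X10.000 Y1.429
G1 X16.061 Y3.939
G1 X18.571 Y10.000
; layer 2
G0 Z3.429
G0 X17.143 Y10.000
G1 X15.051 Y15.051
G1 X10.000 Y17.143
G1 X4.949 Y15.051
G1 X2.857 Y10.000
G1 X4.949 Y4.949
G1 X10.000 Y2.857
G1 X15.051 Y4.949
G1 X17.143 Y10.000
; layer 3
G0 Z5.143
G0 X15.714 Y10.000
G1 X14.041 Y14.041
G1 X10.000 Y15.714
G1 X5.959 Y14.041
G1 X4.286 Y10.000
G1 X5.959 Y5.959
G1 X10.000 Y4.286
G1 X14.041 Y5.959
G1 X15.714 Y10.000
; layer 4
G0 Z6.857
G0 X14.286 Y10.000
G1 X13.030 Y13.030
G1 X10.000 Y14.286
G1 X6.970 Y13.030
G1 X5.714 Y10.000
G1 X6.970 Y6.970
G1 X10.000 Y5.714
G1 X13.030 Y6.970
G1 X14.286 Y10.000
; layer 5
G0 Z8.571
G0 X12.857 Y10.000
G1 X12.020 Y12.020
G1 X10.000 Y12.857
G1 X7.980 Y12.020
G1 X7.143 Y10.000
G1 X7.980 Y7.980
G1 X10.000 Y7.143
G1 X12.020 Y7.980
G1 X12.857 Y10.000
; layer 6
G0 Z10.286
G0 X11.429 Y10.000
G1 X11.010 Y11.010
G1 X10.000 Y11.429
G1 X8.990 Y11.010
G1 X8.571 Y10.000
G1 X8.990 Y8.990
G1 X10.000 Y8.571
G1 X11.010 Y8.990
G1 X11.429 Y10.000
M2 ; end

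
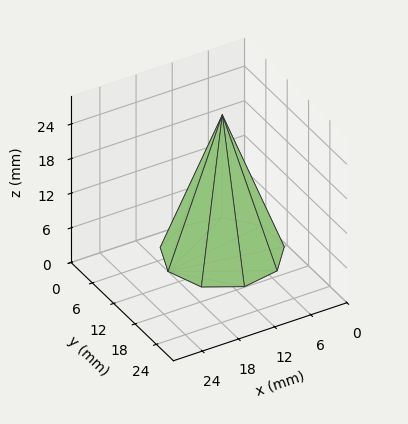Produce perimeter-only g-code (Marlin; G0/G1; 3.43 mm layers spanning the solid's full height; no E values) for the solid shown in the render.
Reading the render: the shape is a regular 9-sided pyramid, base circumscribed radius ≈ 9 mm, apex at z ≈ 24 mm (dimensions read to the nearest mm from the axis ticks). For the g-code, the solid's height is divided into equal slices at the stated Δz and each level perimeter traced with G1 moves after a G0 lift.

; perimeter-only toolpath
G21 ; units = mm
G90 ; absolute positioning
G28 ; home
; layer 1
G0 Z3.43
G0 X16.71 Y9.00
G1 X14.91 Y13.96
G1 X10.34 Y16.59
G1 X5.14 Y15.68
G1 X1.75 Y11.64
G1 X1.75 Y6.36
G1 X5.14 Y2.32
G1 X10.34 Y1.41
G1 X14.91 Y4.04
G1 X16.71 Y9.00
; layer 2
G0 Z6.86
G0 X15.43 Y9.00
G1 X13.92 Y13.14
G1 X10.11 Y15.33
G1 X5.79 Y14.56
G1 X2.96 Y11.20
G1 X2.96 Y6.80
G1 X5.79 Y3.44
G1 X10.11 Y2.67
G1 X13.92 Y4.86
G1 X15.43 Y9.00
; layer 3
G0 Z10.29
G0 X14.14 Y9.00
G1 X12.94 Y12.31
G1 X9.89 Y14.06
G1 X6.43 Y13.45
G1 X4.17 Y10.76
G1 X4.17 Y7.24
G1 X6.43 Y4.55
G1 X9.89 Y3.94
G1 X12.94 Y5.69
G1 X14.14 Y9.00
; layer 4
G0 Z13.71
G0 X12.86 Y9.00
G1 X11.95 Y11.48
G1 X9.67 Y12.80
G1 X7.07 Y12.34
G1 X5.37 Y10.32
G1 X5.37 Y7.68
G1 X7.07 Y5.66
G1 X9.67 Y5.20
G1 X11.95 Y6.52
G1 X12.86 Y9.00
; layer 5
G0 Z17.14
G0 X11.57 Y9.00
G1 X10.97 Y10.65
G1 X9.45 Y11.53
G1 X7.71 Y11.23
G1 X6.58 Y9.88
G1 X6.58 Y8.12
G1 X7.71 Y6.77
G1 X9.45 Y6.47
G1 X10.97 Y7.35
G1 X11.57 Y9.00
; layer 6
G0 Z20.57
G0 X10.29 Y9.00
G1 X9.98 Y9.83
G1 X9.22 Y10.27
G1 X8.36 Y10.11
G1 X7.79 Y9.44
G1 X7.79 Y8.56
G1 X8.36 Y7.89
G1 X9.22 Y7.73
G1 X9.98 Y8.17
G1 X10.29 Y9.00
M2 ; end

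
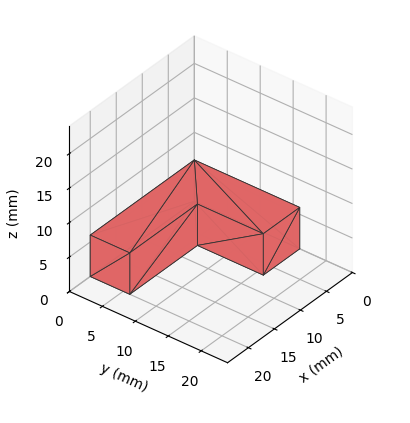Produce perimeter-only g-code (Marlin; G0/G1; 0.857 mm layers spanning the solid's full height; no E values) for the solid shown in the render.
Reading the render: the shape is an L-shaped prism: outer 20 × 16 mm, arm thicknesses ≈ 6 mm (horizontal) and 7 mm (vertical), extruded 6 mm in z (dimensions read to the nearest mm from the axis ticks). For the g-code, the solid's height is divided into equal slices at the stated Δz and each level perimeter traced with G1 moves after a G0 lift.

; perimeter-only toolpath
G21 ; units = mm
G90 ; absolute positioning
G28 ; home
; layer 1
G0 Z0.857
G0 X0.000 Y0.000
G1 X20.000 Y0.000
G1 X20.000 Y6.000
G1 X7.000 Y6.000
G1 X7.000 Y16.000
G1 X0.000 Y16.000
G1 X0.000 Y0.000
; layer 2
G0 Z1.714
G0 X0.000 Y0.000
G1 X20.000 Y0.000
G1 X20.000 Y6.000
G1 X7.000 Y6.000
G1 X7.000 Y16.000
G1 X0.000 Y16.000
G1 X0.000 Y0.000
; layer 3
G0 Z2.571
G0 X0.000 Y0.000
G1 X20.000 Y0.000
G1 X20.000 Y6.000
G1 X7.000 Y6.000
G1 X7.000 Y16.000
G1 X0.000 Y16.000
G1 X0.000 Y0.000
; layer 4
G0 Z3.429
G0 X0.000 Y0.000
G1 X20.000 Y0.000
G1 X20.000 Y6.000
G1 X7.000 Y6.000
G1 X7.000 Y16.000
G1 X0.000 Y16.000
G1 X0.000 Y0.000
; layer 5
G0 Z4.286
G0 X0.000 Y0.000
G1 X20.000 Y0.000
G1 X20.000 Y6.000
G1 X7.000 Y6.000
G1 X7.000 Y16.000
G1 X0.000 Y16.000
G1 X0.000 Y0.000
; layer 6
G0 Z5.143
G0 X0.000 Y0.000
G1 X20.000 Y0.000
G1 X20.000 Y6.000
G1 X7.000 Y6.000
G1 X7.000 Y16.000
G1 X0.000 Y16.000
G1 X0.000 Y0.000
; layer 7
G0 Z6.000
G0 X0.000 Y0.000
G1 X20.000 Y0.000
G1 X20.000 Y6.000
G1 X7.000 Y6.000
G1 X7.000 Y16.000
G1 X0.000 Y16.000
G1 X0.000 Y0.000
M2 ; end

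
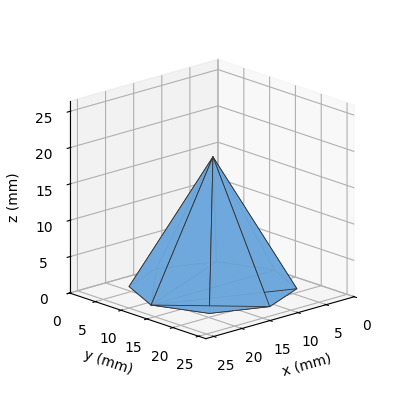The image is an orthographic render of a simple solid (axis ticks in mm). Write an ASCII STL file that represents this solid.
Reading the render: the shape is a regular 8-sided pyramid, base circumscribed radius ≈ 11 mm, apex at z ≈ 18 mm (dimensions read to the nearest mm from the axis ticks). For the STL, each face is triangulated and given an outward normal.

solid part
  facet normal 0.0000 0.0000 -1.0000
    outer loop
      vertex 11.000 22.000 0.000
      vertex 18.778 18.778 0.000
      vertex 22.000 11.000 0.000
    endloop
  endfacet
  facet normal 0.0000 0.0000 -1.0000
    outer loop
      vertex 3.222 18.778 0.000
      vertex 11.000 22.000 0.000
      vertex 22.000 11.000 0.000
    endloop
  endfacet
  facet normal 0.0000 0.0000 -1.0000
    outer loop
      vertex 0.000 11.000 0.000
      vertex 3.222 18.778 0.000
      vertex 22.000 11.000 0.000
    endloop
  endfacet
  facet normal 0.0000 0.0000 -1.0000
    outer loop
      vertex 3.222 3.222 0.000
      vertex 0.000 11.000 0.000
      vertex 22.000 11.000 0.000
    endloop
  endfacet
  facet normal 0.0000 0.0000 -1.0000
    outer loop
      vertex 11.000 0.000 0.000
      vertex 3.222 3.222 0.000
      vertex 22.000 11.000 0.000
    endloop
  endfacet
  facet normal 0.0000 0.0000 -1.0000
    outer loop
      vertex 18.778 3.222 0.000
      vertex 11.000 0.000 0.000
      vertex 22.000 11.000 0.000
    endloop
  endfacet
  facet normal 0.8045 0.3333 0.4916
    outer loop
      vertex 22.000 11.000 0.000
      vertex 18.778 18.778 0.000
      vertex 11.000 11.000 18.000
    endloop
  endfacet
  facet normal 0.3333 0.8045 0.4916
    outer loop
      vertex 18.778 18.778 0.000
      vertex 11.000 22.000 0.000
      vertex 11.000 11.000 18.000
    endloop
  endfacet
  facet normal -0.3333 0.8045 0.4916
    outer loop
      vertex 11.000 22.000 0.000
      vertex 3.222 18.778 0.000
      vertex 11.000 11.000 18.000
    endloop
  endfacet
  facet normal -0.8045 0.3333 0.4916
    outer loop
      vertex 3.222 18.778 0.000
      vertex 0.000 11.000 0.000
      vertex 11.000 11.000 18.000
    endloop
  endfacet
  facet normal -0.8045 -0.3333 0.4916
    outer loop
      vertex 0.000 11.000 0.000
      vertex 3.222 3.222 0.000
      vertex 11.000 11.000 18.000
    endloop
  endfacet
  facet normal -0.3333 -0.8045 0.4916
    outer loop
      vertex 3.222 3.222 0.000
      vertex 11.000 0.000 0.000
      vertex 11.000 11.000 18.000
    endloop
  endfacet
  facet normal 0.3333 -0.8045 0.4916
    outer loop
      vertex 11.000 0.000 0.000
      vertex 18.778 3.222 0.000
      vertex 11.000 11.000 18.000
    endloop
  endfacet
  facet normal 0.8045 -0.3333 0.4916
    outer loop
      vertex 18.778 3.222 0.000
      vertex 22.000 11.000 0.000
      vertex 11.000 11.000 18.000
    endloop
  endfacet
endsolid part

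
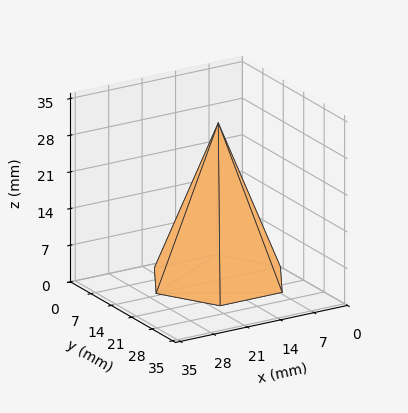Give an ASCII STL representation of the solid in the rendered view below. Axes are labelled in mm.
Reading the render: the shape is a regular 6-sided pyramid, base circumscribed radius ≈ 13 mm, apex at z ≈ 30 mm (dimensions read to the nearest mm from the axis ticks). For the STL, each face is triangulated and given an outward normal.

solid part
  facet normal 0.0000 0.0000 -1.0000
    outer loop
      vertex 6.50 24.26 0.00
      vertex 19.50 24.26 0.00
      vertex 26.00 13.00 0.00
    endloop
  endfacet
  facet normal 0.0000 0.0000 -1.0000
    outer loop
      vertex 0.00 13.00 0.00
      vertex 6.50 24.26 0.00
      vertex 26.00 13.00 0.00
    endloop
  endfacet
  facet normal 0.0000 0.0000 -1.0000
    outer loop
      vertex 6.50 1.74 0.00
      vertex 0.00 13.00 0.00
      vertex 26.00 13.00 0.00
    endloop
  endfacet
  facet normal 0.0000 0.0000 -1.0000
    outer loop
      vertex 19.50 1.74 0.00
      vertex 6.50 1.74 0.00
      vertex 26.00 13.00 0.00
    endloop
  endfacet
  facet normal 0.8108 0.4681 0.3514
    outer loop
      vertex 26.00 13.00 0.00
      vertex 19.50 24.26 0.00
      vertex 13.00 13.00 30.00
    endloop
  endfacet
  facet normal 0.0000 0.9362 0.3514
    outer loop
      vertex 19.50 24.26 0.00
      vertex 6.50 24.26 0.00
      vertex 13.00 13.00 30.00
    endloop
  endfacet
  facet normal -0.8108 0.4681 0.3514
    outer loop
      vertex 6.50 24.26 0.00
      vertex 0.00 13.00 0.00
      vertex 13.00 13.00 30.00
    endloop
  endfacet
  facet normal -0.8108 -0.4681 0.3514
    outer loop
      vertex 0.00 13.00 0.00
      vertex 6.50 1.74 0.00
      vertex 13.00 13.00 30.00
    endloop
  endfacet
  facet normal 0.0000 -0.9362 0.3514
    outer loop
      vertex 6.50 1.74 0.00
      vertex 19.50 1.74 0.00
      vertex 13.00 13.00 30.00
    endloop
  endfacet
  facet normal 0.8108 -0.4681 0.3514
    outer loop
      vertex 19.50 1.74 0.00
      vertex 26.00 13.00 0.00
      vertex 13.00 13.00 30.00
    endloop
  endfacet
endsolid part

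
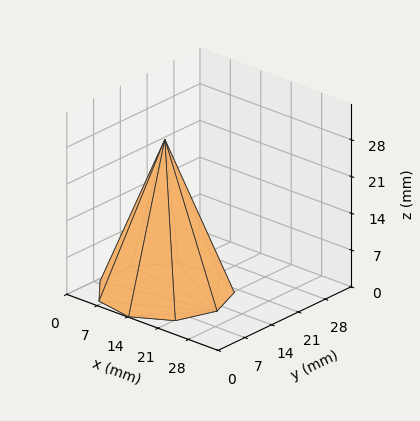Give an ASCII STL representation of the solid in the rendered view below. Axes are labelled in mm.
Reading the render: the shape is a regular 9-sided pyramid, base circumscribed radius ≈ 12 mm, apex at z ≈ 29 mm (dimensions read to the nearest mm from the axis ticks). For the STL, each face is triangulated and given an outward normal.

solid part
  facet normal 0.0000 0.0000 -1.0000
    outer loop
      vertex 14.08 23.82 0.00
      vertex 21.19 19.71 0.00
      vertex 24.00 12.00 0.00
    endloop
  endfacet
  facet normal 0.0000 0.0000 -1.0000
    outer loop
      vertex 6.00 22.39 0.00
      vertex 14.08 23.82 0.00
      vertex 24.00 12.00 0.00
    endloop
  endfacet
  facet normal 0.0000 0.0000 -1.0000
    outer loop
      vertex 0.72 16.10 0.00
      vertex 6.00 22.39 0.00
      vertex 24.00 12.00 0.00
    endloop
  endfacet
  facet normal 0.0000 0.0000 -1.0000
    outer loop
      vertex 0.72 7.90 0.00
      vertex 0.72 16.10 0.00
      vertex 24.00 12.00 0.00
    endloop
  endfacet
  facet normal 0.0000 0.0000 -1.0000
    outer loop
      vertex 6.00 1.61 0.00
      vertex 0.72 7.90 0.00
      vertex 24.00 12.00 0.00
    endloop
  endfacet
  facet normal 0.0000 0.0000 -1.0000
    outer loop
      vertex 14.08 0.18 0.00
      vertex 6.00 1.61 0.00
      vertex 24.00 12.00 0.00
    endloop
  endfacet
  facet normal 0.0000 0.0000 -1.0000
    outer loop
      vertex 21.19 4.29 0.00
      vertex 14.08 0.18 0.00
      vertex 24.00 12.00 0.00
    endloop
  endfacet
  facet normal 0.8757 0.3192 0.3624
    outer loop
      vertex 24.00 12.00 0.00
      vertex 21.19 19.71 0.00
      vertex 12.00 12.00 29.00
    endloop
  endfacet
  facet normal 0.4665 0.8069 0.3623
    outer loop
      vertex 21.19 19.71 0.00
      vertex 14.08 23.82 0.00
      vertex 12.00 12.00 29.00
    endloop
  endfacet
  facet normal -0.1624 0.9178 0.3624
    outer loop
      vertex 14.08 23.82 0.00
      vertex 6.00 22.39 0.00
      vertex 12.00 12.00 29.00
    endloop
  endfacet
  facet normal -0.7139 0.5992 0.3624
    outer loop
      vertex 6.00 22.39 0.00
      vertex 0.72 16.10 0.00
      vertex 12.00 12.00 29.00
    endloop
  endfacet
  facet normal -0.9320 0.0000 0.3625
    outer loop
      vertex 0.72 16.10 0.00
      vertex 0.72 7.90 0.00
      vertex 12.00 12.00 29.00
    endloop
  endfacet
  facet normal -0.7139 -0.5992 0.3624
    outer loop
      vertex 0.72 7.90 0.00
      vertex 6.00 1.61 0.00
      vertex 12.00 12.00 29.00
    endloop
  endfacet
  facet normal -0.1624 -0.9178 0.3624
    outer loop
      vertex 6.00 1.61 0.00
      vertex 14.08 0.18 0.00
      vertex 12.00 12.00 29.00
    endloop
  endfacet
  facet normal 0.4665 -0.8069 0.3623
    outer loop
      vertex 14.08 0.18 0.00
      vertex 21.19 4.29 0.00
      vertex 12.00 12.00 29.00
    endloop
  endfacet
  facet normal 0.8757 -0.3192 0.3624
    outer loop
      vertex 21.19 4.29 0.00
      vertex 24.00 12.00 0.00
      vertex 12.00 12.00 29.00
    endloop
  endfacet
endsolid part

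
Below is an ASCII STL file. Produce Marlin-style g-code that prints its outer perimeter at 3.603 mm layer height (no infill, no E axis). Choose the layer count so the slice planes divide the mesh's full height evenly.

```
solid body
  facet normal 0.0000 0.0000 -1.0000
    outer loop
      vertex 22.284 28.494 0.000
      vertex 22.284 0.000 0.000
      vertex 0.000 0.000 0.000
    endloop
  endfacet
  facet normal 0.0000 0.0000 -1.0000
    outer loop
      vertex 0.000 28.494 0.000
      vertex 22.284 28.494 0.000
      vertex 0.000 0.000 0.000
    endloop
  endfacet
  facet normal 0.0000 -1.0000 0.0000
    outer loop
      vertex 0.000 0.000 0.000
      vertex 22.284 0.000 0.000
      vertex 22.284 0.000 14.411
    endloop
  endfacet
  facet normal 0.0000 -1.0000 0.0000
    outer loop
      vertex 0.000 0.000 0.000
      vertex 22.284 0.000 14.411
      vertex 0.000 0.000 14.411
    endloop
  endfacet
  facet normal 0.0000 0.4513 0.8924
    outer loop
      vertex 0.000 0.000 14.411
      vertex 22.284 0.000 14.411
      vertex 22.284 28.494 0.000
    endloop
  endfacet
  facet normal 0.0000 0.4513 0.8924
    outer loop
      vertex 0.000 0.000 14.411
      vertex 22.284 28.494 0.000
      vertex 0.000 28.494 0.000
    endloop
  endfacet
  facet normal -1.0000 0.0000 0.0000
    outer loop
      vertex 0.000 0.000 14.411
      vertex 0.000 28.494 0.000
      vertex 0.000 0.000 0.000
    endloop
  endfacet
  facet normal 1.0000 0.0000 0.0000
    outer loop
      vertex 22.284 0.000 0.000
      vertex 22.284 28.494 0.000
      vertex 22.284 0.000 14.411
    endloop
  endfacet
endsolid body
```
; perimeter-only toolpath
G21 ; units = mm
G90 ; absolute positioning
G28 ; home
; layer 1
G0 Z3.603
G0 X0.000 Y0.000
G1 X22.284 Y0.000
G1 X22.284 Y21.370
G1 X0.000 Y21.370
G1 X0.000 Y0.000
; layer 2
G0 Z7.205
G0 X0.000 Y0.000
G1 X22.284 Y0.000
G1 X22.284 Y14.247
G1 X0.000 Y14.247
G1 X0.000 Y0.000
; layer 3
G0 Z10.808
G0 X0.000 Y0.000
G1 X22.284 Y0.000
G1 X22.284 Y7.123
G1 X0.000 Y7.123
G1 X0.000 Y0.000
M2 ; end

The solid is a wedge (ramp): 22.3 × 28.5 mm base, rising to 14.4 mm along the y=0 edge and sloping linearly to z=0 at y=28.5. Slicing at Δz = 3.603 mm — 4 equal slices spanning the solid's height, so layer i sits at z = i·h/4 — gives 3 non-empty perimeters. Each is a 4-segment closed polygon; G0 lifts to the layer z and rapids to the start vertex, then G1 traces the edges. The cross-section shrinks linearly with z (the slice at the apex is degenerate and omitted).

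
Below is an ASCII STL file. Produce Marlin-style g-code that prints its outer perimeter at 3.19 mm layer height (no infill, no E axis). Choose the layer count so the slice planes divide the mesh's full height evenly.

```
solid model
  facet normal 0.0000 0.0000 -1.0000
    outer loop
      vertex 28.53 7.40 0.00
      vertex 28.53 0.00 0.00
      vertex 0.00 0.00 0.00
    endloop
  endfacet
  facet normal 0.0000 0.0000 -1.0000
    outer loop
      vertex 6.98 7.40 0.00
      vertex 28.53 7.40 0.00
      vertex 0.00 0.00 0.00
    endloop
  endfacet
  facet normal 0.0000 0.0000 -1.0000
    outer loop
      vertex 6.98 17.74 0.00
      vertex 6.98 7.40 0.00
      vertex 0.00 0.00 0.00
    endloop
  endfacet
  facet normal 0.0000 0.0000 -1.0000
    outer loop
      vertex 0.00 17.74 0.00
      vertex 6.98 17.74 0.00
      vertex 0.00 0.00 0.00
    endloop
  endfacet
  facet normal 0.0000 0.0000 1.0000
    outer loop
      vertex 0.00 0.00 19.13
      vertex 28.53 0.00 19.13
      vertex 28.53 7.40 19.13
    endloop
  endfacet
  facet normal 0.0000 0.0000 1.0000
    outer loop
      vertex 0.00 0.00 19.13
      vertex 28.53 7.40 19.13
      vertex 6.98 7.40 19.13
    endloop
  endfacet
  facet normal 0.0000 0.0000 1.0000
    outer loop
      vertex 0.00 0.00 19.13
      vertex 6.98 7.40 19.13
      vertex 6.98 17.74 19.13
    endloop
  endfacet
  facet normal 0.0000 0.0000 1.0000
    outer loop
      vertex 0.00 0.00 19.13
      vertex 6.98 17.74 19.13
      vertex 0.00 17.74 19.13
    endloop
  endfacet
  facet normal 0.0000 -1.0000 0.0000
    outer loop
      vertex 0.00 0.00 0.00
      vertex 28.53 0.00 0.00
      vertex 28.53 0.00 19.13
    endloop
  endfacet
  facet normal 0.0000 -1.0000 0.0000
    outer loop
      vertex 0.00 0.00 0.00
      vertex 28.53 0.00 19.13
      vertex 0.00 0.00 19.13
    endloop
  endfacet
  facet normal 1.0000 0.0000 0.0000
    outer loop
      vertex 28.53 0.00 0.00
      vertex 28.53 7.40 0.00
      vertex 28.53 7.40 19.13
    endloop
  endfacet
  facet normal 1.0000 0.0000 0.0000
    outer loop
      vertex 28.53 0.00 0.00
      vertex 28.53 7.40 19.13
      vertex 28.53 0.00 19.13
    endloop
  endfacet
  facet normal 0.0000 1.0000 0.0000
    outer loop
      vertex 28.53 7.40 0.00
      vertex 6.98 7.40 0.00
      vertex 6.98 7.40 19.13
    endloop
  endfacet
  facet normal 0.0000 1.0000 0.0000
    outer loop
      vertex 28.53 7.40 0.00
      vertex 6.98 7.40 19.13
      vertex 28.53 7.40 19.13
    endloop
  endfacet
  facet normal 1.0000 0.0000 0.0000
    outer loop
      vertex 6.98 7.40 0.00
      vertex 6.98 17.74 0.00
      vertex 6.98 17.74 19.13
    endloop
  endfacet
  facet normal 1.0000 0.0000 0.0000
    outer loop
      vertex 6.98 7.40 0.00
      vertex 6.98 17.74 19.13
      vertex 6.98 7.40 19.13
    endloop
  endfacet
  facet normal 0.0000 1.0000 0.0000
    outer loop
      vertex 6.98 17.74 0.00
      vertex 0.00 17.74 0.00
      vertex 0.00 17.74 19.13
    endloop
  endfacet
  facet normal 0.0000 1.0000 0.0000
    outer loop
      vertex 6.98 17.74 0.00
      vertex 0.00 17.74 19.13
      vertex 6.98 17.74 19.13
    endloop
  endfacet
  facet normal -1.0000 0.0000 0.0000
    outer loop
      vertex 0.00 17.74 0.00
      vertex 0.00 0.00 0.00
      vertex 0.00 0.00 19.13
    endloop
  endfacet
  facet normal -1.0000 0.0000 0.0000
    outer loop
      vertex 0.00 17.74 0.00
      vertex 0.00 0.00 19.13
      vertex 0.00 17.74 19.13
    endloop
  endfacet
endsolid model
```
; perimeter-only toolpath
G21 ; units = mm
G90 ; absolute positioning
G28 ; home
; layer 1
G0 Z3.19
G0 X0.00 Y0.00
G1 X28.53 Y0.00
G1 X28.53 Y7.40
G1 X6.98 Y7.40
G1 X6.98 Y17.74
G1 X0.00 Y17.74
G1 X0.00 Y0.00
; layer 2
G0 Z6.38
G0 X0.00 Y0.00
G1 X28.53 Y0.00
G1 X28.53 Y7.40
G1 X6.98 Y7.40
G1 X6.98 Y17.74
G1 X0.00 Y17.74
G1 X0.00 Y0.00
; layer 3
G0 Z9.56
G0 X0.00 Y0.00
G1 X28.53 Y0.00
G1 X28.53 Y7.40
G1 X6.98 Y7.40
G1 X6.98 Y17.74
G1 X0.00 Y17.74
G1 X0.00 Y0.00
; layer 4
G0 Z12.75
G0 X0.00 Y0.00
G1 X28.53 Y0.00
G1 X28.53 Y7.40
G1 X6.98 Y7.40
G1 X6.98 Y17.74
G1 X0.00 Y17.74
G1 X0.00 Y0.00
; layer 5
G0 Z15.94
G0 X0.00 Y0.00
G1 X28.53 Y0.00
G1 X28.53 Y7.40
G1 X6.98 Y7.40
G1 X6.98 Y17.74
G1 X0.00 Y17.74
G1 X0.00 Y0.00
; layer 6
G0 Z19.13
G0 X0.00 Y0.00
G1 X28.53 Y0.00
G1 X28.53 Y7.40
G1 X6.98 Y7.40
G1 X6.98 Y17.74
G1 X0.00 Y17.74
G1 X0.00 Y0.00
M2 ; end

The solid is an L-shaped prism: outer 28.5 × 17.7 mm, arm thicknesses ≈ 7.4 mm (horizontal) and 6.98 mm (vertical), extruded 19.1 mm in z. Slicing at Δz = 3.19 mm — 6 equal slices spanning the solid's height, so layer i sits at z = i·h/6 — gives 6 non-empty perimeters. Each is a 6-segment closed polygon; G0 lifts to the layer z and rapids to the start vertex, then G1 traces the edges.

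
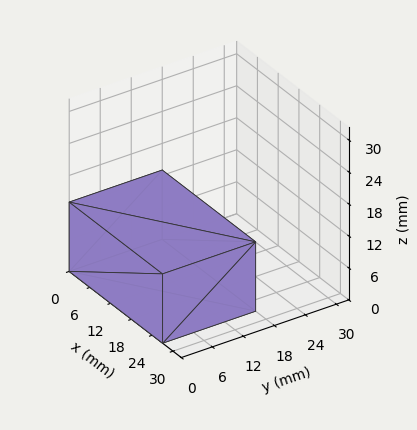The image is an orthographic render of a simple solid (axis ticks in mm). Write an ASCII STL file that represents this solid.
Reading the render: the shape is a rectangular box, roughly 27 × 18 mm footprint and 13 mm tall (dimensions read to the nearest mm from the axis ticks). For the STL, each face is triangulated and given an outward normal.

solid part
  facet normal 0.0000 0.0000 -1.0000
    outer loop
      vertex 27.0 18.0 0.0
      vertex 27.0 0.0 0.0
      vertex 0.0 0.0 0.0
    endloop
  endfacet
  facet normal 0.0000 0.0000 -1.0000
    outer loop
      vertex 0.0 18.0 0.0
      vertex 27.0 18.0 0.0
      vertex 0.0 0.0 0.0
    endloop
  endfacet
  facet normal 0.0000 0.0000 1.0000
    outer loop
      vertex 0.0 0.0 13.0
      vertex 27.0 0.0 13.0
      vertex 27.0 18.0 13.0
    endloop
  endfacet
  facet normal 0.0000 0.0000 1.0000
    outer loop
      vertex 0.0 0.0 13.0
      vertex 27.0 18.0 13.0
      vertex 0.0 18.0 13.0
    endloop
  endfacet
  facet normal 0.0000 -1.0000 0.0000
    outer loop
      vertex 0.0 0.0 0.0
      vertex 27.0 0.0 0.0
      vertex 27.0 0.0 13.0
    endloop
  endfacet
  facet normal 0.0000 -1.0000 0.0000
    outer loop
      vertex 0.0 0.0 0.0
      vertex 27.0 0.0 13.0
      vertex 0.0 0.0 13.0
    endloop
  endfacet
  facet normal 0.0000 1.0000 0.0000
    outer loop
      vertex 27.0 18.0 13.0
      vertex 27.0 18.0 0.0
      vertex 0.0 18.0 0.0
    endloop
  endfacet
  facet normal 0.0000 1.0000 0.0000
    outer loop
      vertex 0.0 18.0 13.0
      vertex 27.0 18.0 13.0
      vertex 0.0 18.0 0.0
    endloop
  endfacet
  facet normal -1.0000 0.0000 0.0000
    outer loop
      vertex 0.0 18.0 13.0
      vertex 0.0 18.0 0.0
      vertex 0.0 0.0 0.0
    endloop
  endfacet
  facet normal -1.0000 0.0000 0.0000
    outer loop
      vertex 0.0 0.0 13.0
      vertex 0.0 18.0 13.0
      vertex 0.0 0.0 0.0
    endloop
  endfacet
  facet normal 1.0000 0.0000 0.0000
    outer loop
      vertex 27.0 0.0 0.0
      vertex 27.0 18.0 0.0
      vertex 27.0 18.0 13.0
    endloop
  endfacet
  facet normal 1.0000 0.0000 0.0000
    outer loop
      vertex 27.0 0.0 0.0
      vertex 27.0 18.0 13.0
      vertex 27.0 0.0 13.0
    endloop
  endfacet
endsolid part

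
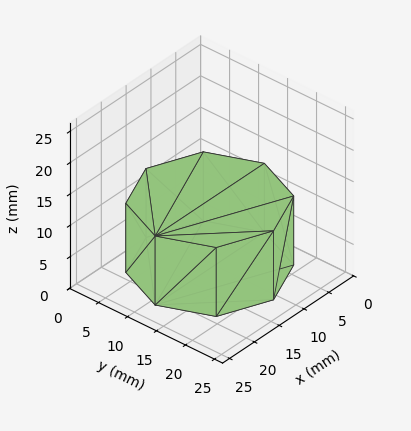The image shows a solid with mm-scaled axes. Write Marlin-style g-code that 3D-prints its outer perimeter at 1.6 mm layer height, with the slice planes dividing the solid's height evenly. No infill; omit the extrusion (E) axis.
Reading the render: the shape is a regular 8-sided prism (a cylinder approximated with 8 flat sides), circumscribed radius ≈ 11 mm, height ≈ 11 mm (dimensions read to the nearest mm from the axis ticks). For the g-code, the solid's height is divided into equal slices at the stated Δz and each level perimeter traced with G1 moves after a G0 lift.

; perimeter-only toolpath
G21 ; units = mm
G90 ; absolute positioning
G28 ; home
; layer 1
G0 Z1.6
G0 X22.0 Y11.0
G1 X18.8 Y18.8
G1 X11.0 Y22.0
G1 X3.2 Y18.8
G1 X0.0 Y11.0
G1 X3.2 Y3.2
G1 X11.0 Y0.0
G1 X18.8 Y3.2
G1 X22.0 Y11.0
; layer 2
G0 Z3.1
G0 X22.0 Y11.0
G1 X18.8 Y18.8
G1 X11.0 Y22.0
G1 X3.2 Y18.8
G1 X0.0 Y11.0
G1 X3.2 Y3.2
G1 X11.0 Y0.0
G1 X18.8 Y3.2
G1 X22.0 Y11.0
; layer 3
G0 Z4.7
G0 X22.0 Y11.0
G1 X18.8 Y18.8
G1 X11.0 Y22.0
G1 X3.2 Y18.8
G1 X0.0 Y11.0
G1 X3.2 Y3.2
G1 X11.0 Y0.0
G1 X18.8 Y3.2
G1 X22.0 Y11.0
; layer 4
G0 Z6.3
G0 X22.0 Y11.0
G1 X18.8 Y18.8
G1 X11.0 Y22.0
G1 X3.2 Y18.8
G1 X0.0 Y11.0
G1 X3.2 Y3.2
G1 X11.0 Y0.0
G1 X18.8 Y3.2
G1 X22.0 Y11.0
; layer 5
G0 Z7.9
G0 X22.0 Y11.0
G1 X18.8 Y18.8
G1 X11.0 Y22.0
G1 X3.2 Y18.8
G1 X0.0 Y11.0
G1 X3.2 Y3.2
G1 X11.0 Y0.0
G1 X18.8 Y3.2
G1 X22.0 Y11.0
; layer 6
G0 Z9.4
G0 X22.0 Y11.0
G1 X18.8 Y18.8
G1 X11.0 Y22.0
G1 X3.2 Y18.8
G1 X0.0 Y11.0
G1 X3.2 Y3.2
G1 X11.0 Y0.0
G1 X18.8 Y3.2
G1 X22.0 Y11.0
; layer 7
G0 Z11.0
G0 X22.0 Y11.0
G1 X18.8 Y18.8
G1 X11.0 Y22.0
G1 X3.2 Y18.8
G1 X0.0 Y11.0
G1 X3.2 Y3.2
G1 X11.0 Y0.0
G1 X18.8 Y3.2
G1 X22.0 Y11.0
M2 ; end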